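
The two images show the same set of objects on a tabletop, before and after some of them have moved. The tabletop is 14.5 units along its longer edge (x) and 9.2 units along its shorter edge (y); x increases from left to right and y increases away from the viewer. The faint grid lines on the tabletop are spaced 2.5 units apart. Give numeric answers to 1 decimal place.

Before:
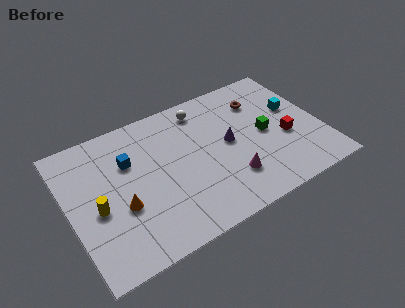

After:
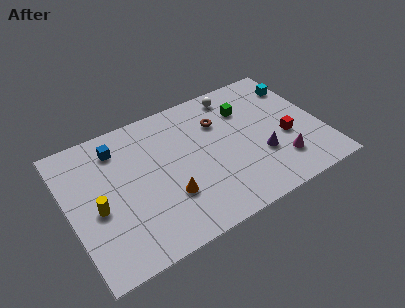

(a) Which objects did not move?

the yellow cylinder and the red cube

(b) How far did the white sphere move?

2.0

From (8.1, 7.8) to (10.1, 8.0), the white sphere covered √(2.0² + 0.2²) ≈ 2.0 units.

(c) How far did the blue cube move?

1.3

The blue cube moved from about (3.6, 6.2) to (3.1, 7.4), a distance of √(0.5² + 1.2²) ≈ 1.3.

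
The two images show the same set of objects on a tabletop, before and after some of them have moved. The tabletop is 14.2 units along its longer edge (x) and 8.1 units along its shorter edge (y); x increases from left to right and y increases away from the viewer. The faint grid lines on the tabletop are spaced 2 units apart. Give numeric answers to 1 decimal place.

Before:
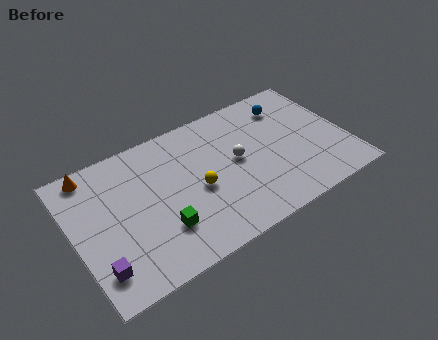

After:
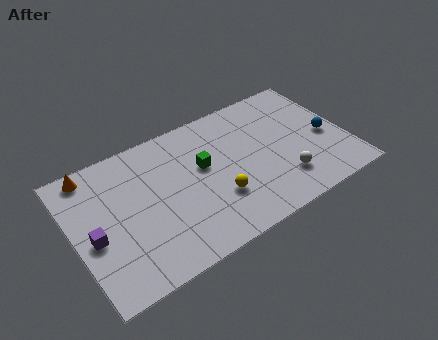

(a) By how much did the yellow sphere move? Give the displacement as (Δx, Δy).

(0.9, -1.0)

From the two frames, the yellow sphere sits at roughly (6.3, 3.6) before and (7.2, 2.6) after.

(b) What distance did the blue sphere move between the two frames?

3.2

The blue sphere was near (11.6, 6.4) before and (13.2, 3.6) after, so it travelled √(1.6² + 2.8²) ≈ 3.2 units.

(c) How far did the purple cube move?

1.8

The purple cube was near (0.9, 1.7) before and (0.9, 3.5) after, so it travelled √(0.0² + 1.8²) ≈ 1.8 units.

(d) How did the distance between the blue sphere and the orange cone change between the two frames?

+2.1

Before: roughly 10.3 units apart; after: 12.4. That's 2.1 units further apart.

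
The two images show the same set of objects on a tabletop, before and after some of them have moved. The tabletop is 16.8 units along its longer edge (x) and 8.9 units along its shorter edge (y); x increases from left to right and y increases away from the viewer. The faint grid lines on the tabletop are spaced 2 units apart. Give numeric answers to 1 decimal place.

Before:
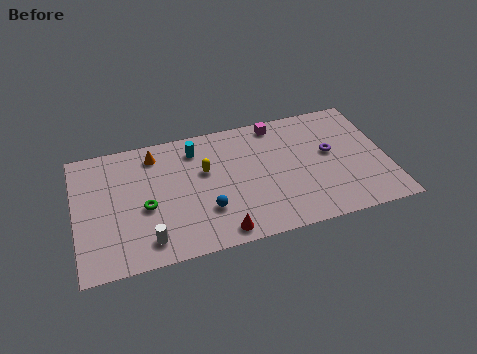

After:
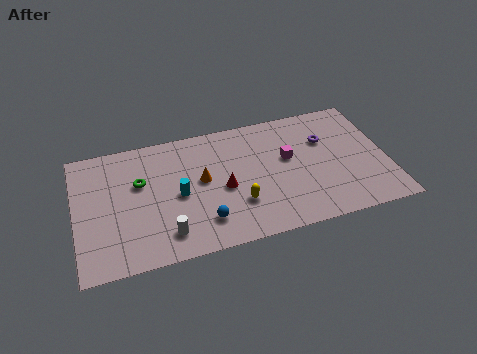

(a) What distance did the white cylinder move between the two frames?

1.0

From (3.7, 1.5) to (4.7, 1.7), the white cylinder covered √(1.0² + 0.2²) ≈ 1.0 units.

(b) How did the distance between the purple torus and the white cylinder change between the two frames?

-0.8

They were about 10.7 units apart before and 9.9 after — 0.8 units closer together.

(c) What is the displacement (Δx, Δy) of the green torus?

(-0.2, 1.8)

The green torus started near (3.7, 3.8) and ended near (3.5, 5.6).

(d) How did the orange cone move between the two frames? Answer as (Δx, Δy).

(2.4, -2.5)

The orange cone started near (4.4, 7.4) and ended near (6.8, 4.9).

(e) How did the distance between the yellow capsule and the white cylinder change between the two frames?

-1.2

The distance was about 5.2 in the first image and 4.0 in the second, so they moved 1.2 units closer together.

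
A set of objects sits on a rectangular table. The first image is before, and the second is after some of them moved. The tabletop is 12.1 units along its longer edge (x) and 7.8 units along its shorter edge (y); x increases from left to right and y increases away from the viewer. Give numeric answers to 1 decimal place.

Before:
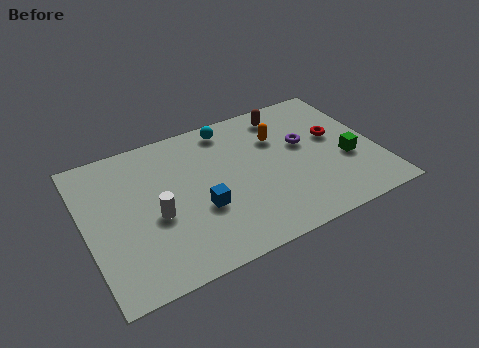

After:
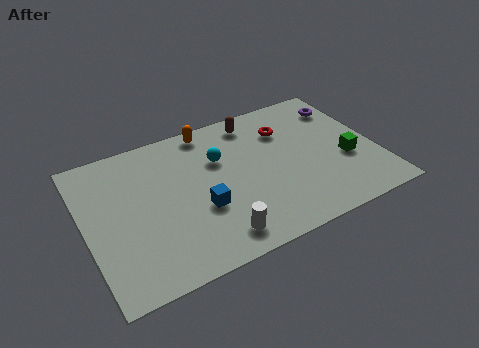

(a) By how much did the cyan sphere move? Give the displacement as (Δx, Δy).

(-0.6, -1.6)

The cyan sphere started near (6.3, 6.8) and ended near (5.7, 5.2).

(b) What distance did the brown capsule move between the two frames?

1.3

The brown capsule moved from about (8.7, 6.6) to (7.4, 6.7), a distance of √(1.3² + 0.1²) ≈ 1.3.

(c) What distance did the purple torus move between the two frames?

2.5

The purple torus moved from about (9.2, 4.6) to (11.2, 6.1), a distance of √(2.0² + 1.5²) ≈ 2.5.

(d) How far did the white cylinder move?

3.0

From (2.8, 3.3) to (5.0, 1.2), the white cylinder covered √(2.2² + 2.1²) ≈ 3.0 units.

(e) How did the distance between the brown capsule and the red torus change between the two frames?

-1.2

The distance was about 2.8 in the first image and 1.6 in the second, so they moved 1.2 units closer together.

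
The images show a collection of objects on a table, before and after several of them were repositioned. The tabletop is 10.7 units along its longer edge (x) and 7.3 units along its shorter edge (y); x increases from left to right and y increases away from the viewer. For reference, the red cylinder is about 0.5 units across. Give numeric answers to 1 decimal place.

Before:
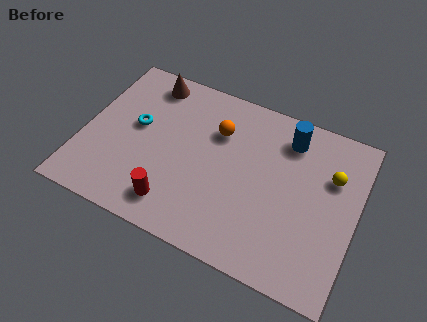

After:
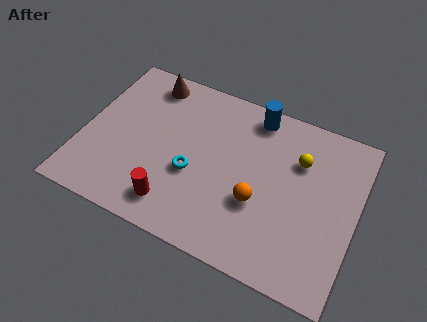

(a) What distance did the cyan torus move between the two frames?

2.7

The cyan torus was near (2.0, 4.1) before and (4.4, 2.9) after, so it travelled √(2.4² + 1.2²) ≈ 2.7 units.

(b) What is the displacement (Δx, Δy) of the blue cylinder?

(-1.4, 0.5)

From the two frames, the blue cylinder sits at roughly (7.8, 5.9) before and (6.4, 6.4) after.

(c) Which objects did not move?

the red cylinder and the brown cone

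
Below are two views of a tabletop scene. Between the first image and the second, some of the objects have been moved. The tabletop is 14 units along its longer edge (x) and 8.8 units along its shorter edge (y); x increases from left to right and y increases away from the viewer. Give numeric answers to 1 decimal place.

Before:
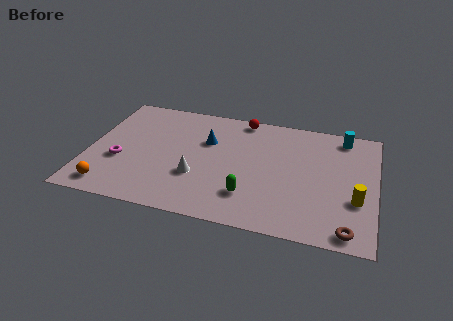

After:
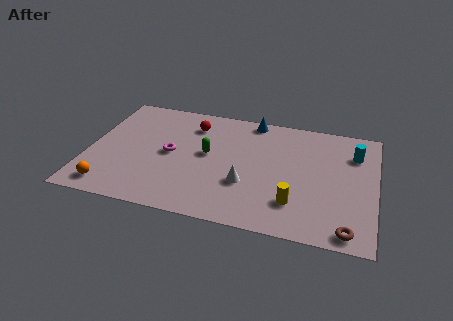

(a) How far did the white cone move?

2.4

From (5.4, 3.0) to (7.8, 3.0), the white cone covered √(2.4² + 0.0²) ≈ 2.4 units.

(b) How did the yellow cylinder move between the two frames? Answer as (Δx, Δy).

(-2.9, -0.9)

From the two frames, the yellow cylinder sits at roughly (13.1, 3.1) before and (10.2, 2.2) after.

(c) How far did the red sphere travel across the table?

2.6

From (7.3, 8.0) to (4.9, 6.9), the red sphere covered √(2.4² + 1.1²) ≈ 2.6 units.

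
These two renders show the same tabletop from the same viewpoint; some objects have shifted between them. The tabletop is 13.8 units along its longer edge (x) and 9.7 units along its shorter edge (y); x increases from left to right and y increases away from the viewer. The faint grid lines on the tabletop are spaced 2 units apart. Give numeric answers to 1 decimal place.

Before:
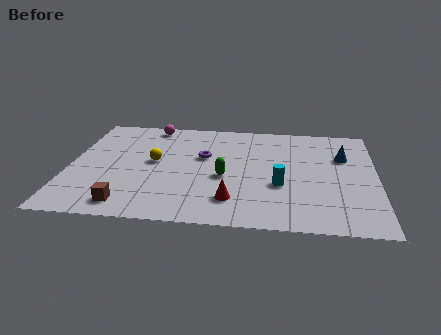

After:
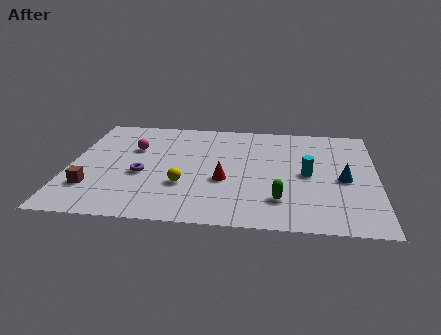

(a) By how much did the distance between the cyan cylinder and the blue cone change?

-2.4

The distance was about 4.0 in the first image and 1.6 in the second, so they moved 2.4 units closer together.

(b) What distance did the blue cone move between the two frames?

2.1

The blue cone was near (12.3, 6.5) before and (12.3, 4.4) after, so it travelled √(0.0² + 2.1²) ≈ 2.1 units.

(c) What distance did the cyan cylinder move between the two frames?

1.6

The cyan cylinder moved from about (9.5, 3.6) to (10.7, 4.7), a distance of √(1.2² + 1.1²) ≈ 1.6.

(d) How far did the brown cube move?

2.1

From (2.8, 1.3) to (1.1, 2.6), the brown cube covered √(1.7² + 1.3²) ≈ 2.1 units.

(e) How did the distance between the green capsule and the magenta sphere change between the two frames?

+2.1

The distance was about 5.8 in the first image and 7.9 in the second, so they moved 2.1 units further apart.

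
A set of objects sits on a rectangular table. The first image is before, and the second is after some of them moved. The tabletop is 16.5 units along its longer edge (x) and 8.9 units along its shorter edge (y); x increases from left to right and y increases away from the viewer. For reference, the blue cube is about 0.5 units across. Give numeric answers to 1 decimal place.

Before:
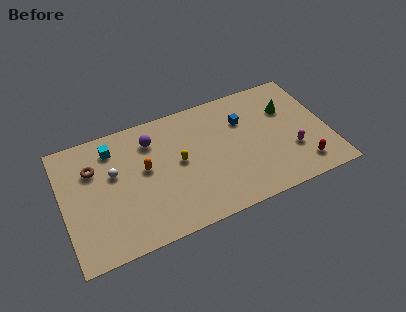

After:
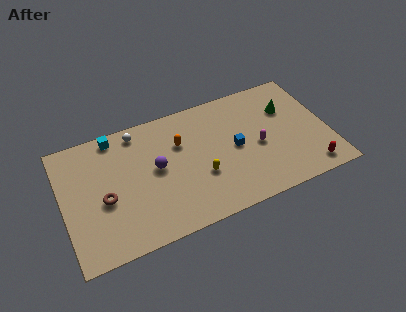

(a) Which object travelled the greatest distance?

the white sphere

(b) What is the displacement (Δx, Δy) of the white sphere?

(1.7, 2.4)

From the two frames, the white sphere sits at roughly (3.2, 5.4) before and (4.9, 7.8) after.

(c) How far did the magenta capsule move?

2.3

From (14.1, 2.9) to (12.1, 4.0), the magenta capsule covered √(2.0² + 1.1²) ≈ 2.3 units.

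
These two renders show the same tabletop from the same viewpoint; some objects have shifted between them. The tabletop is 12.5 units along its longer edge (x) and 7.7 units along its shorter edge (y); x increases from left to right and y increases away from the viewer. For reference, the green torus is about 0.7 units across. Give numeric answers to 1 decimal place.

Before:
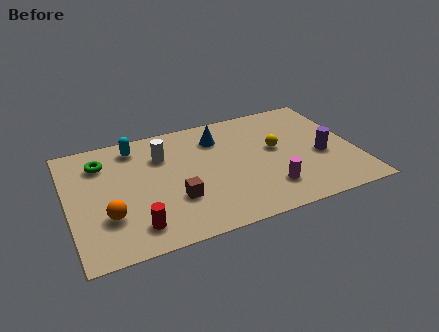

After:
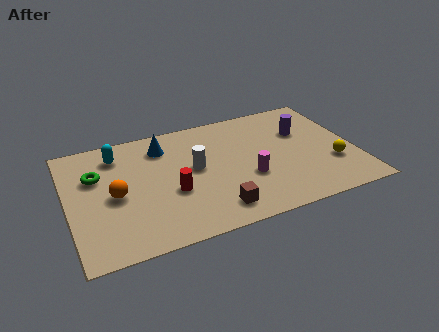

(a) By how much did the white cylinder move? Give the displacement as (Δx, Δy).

(1.3, -1.3)

From the two frames, the white cylinder sits at roughly (4.2, 5.5) before and (5.5, 4.2) after.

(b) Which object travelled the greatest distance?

the yellow sphere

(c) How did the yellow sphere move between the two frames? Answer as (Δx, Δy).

(2.3, -1.8)

The yellow sphere was at about (9.1, 4.3) and moved to about (11.4, 2.5).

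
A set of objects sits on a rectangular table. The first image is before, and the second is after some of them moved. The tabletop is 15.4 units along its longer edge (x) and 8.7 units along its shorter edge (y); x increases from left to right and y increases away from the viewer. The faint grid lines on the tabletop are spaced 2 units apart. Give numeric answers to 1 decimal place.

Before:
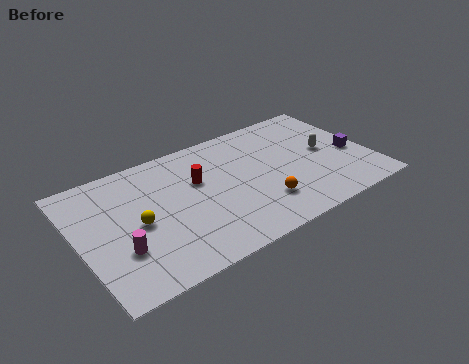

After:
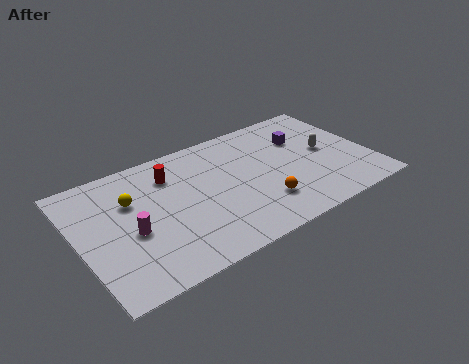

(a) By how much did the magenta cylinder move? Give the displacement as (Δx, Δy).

(0.7, 0.9)

The magenta cylinder started near (1.9, 2.8) and ended near (2.6, 3.7).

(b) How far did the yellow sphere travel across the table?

1.7

The yellow sphere was near (3.0, 4.1) before and (2.9, 5.8) after, so it travelled √(0.1² + 1.7²) ≈ 1.7 units.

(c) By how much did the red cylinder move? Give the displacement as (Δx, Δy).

(-1.3, 1.1)

The red cylinder was at about (6.4, 5.5) and moved to about (5.1, 6.6).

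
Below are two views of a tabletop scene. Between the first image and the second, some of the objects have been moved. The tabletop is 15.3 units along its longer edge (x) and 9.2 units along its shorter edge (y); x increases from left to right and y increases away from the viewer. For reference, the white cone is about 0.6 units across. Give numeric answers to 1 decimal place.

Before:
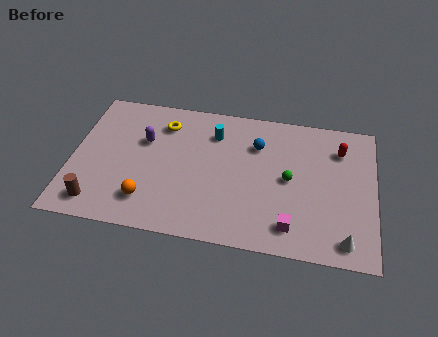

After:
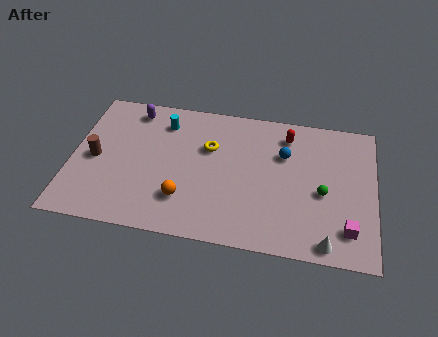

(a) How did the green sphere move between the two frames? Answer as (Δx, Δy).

(1.7, -0.6)

The green sphere was at about (11.0, 4.6) and moved to about (12.7, 4.0).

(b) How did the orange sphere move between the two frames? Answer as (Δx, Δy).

(1.8, 0.4)

From the two frames, the orange sphere sits at roughly (4.0, 2.0) before and (5.8, 2.4) after.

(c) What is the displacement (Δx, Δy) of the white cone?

(-0.9, -0.3)

The white cone started near (13.9, 1.2) and ended near (13.0, 0.9).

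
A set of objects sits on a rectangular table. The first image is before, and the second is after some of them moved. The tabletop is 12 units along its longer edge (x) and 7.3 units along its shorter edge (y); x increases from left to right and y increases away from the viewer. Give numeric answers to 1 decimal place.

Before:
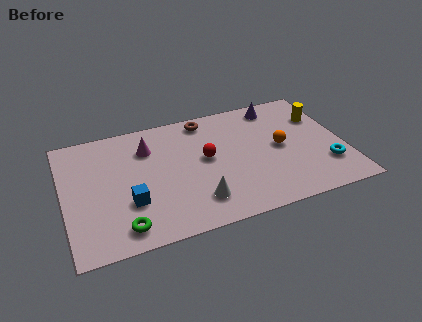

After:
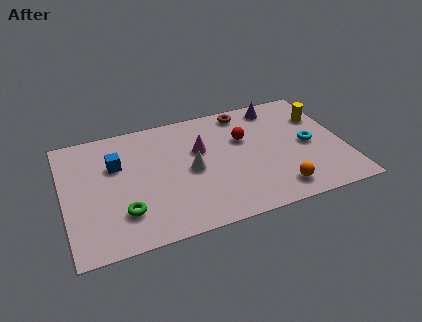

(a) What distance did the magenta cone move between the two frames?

2.3

The magenta cone was near (3.7, 5.4) before and (5.9, 4.6) after, so it travelled √(2.2² + 0.8²) ≈ 2.3 units.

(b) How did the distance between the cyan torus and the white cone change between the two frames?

-0.5

Before: roughly 5.6 units apart; after: 5.1. That's 0.5 units closer together.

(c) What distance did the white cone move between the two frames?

1.9

From (5.5, 1.6) to (5.4, 3.5), the white cone covered √(0.1² + 1.9²) ≈ 1.9 units.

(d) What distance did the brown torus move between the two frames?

1.7

The brown torus was near (6.3, 6.4) before and (8.0, 6.4) after, so it travelled √(1.7² + 0.0²) ≈ 1.7 units.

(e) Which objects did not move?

the purple cone and the yellow cylinder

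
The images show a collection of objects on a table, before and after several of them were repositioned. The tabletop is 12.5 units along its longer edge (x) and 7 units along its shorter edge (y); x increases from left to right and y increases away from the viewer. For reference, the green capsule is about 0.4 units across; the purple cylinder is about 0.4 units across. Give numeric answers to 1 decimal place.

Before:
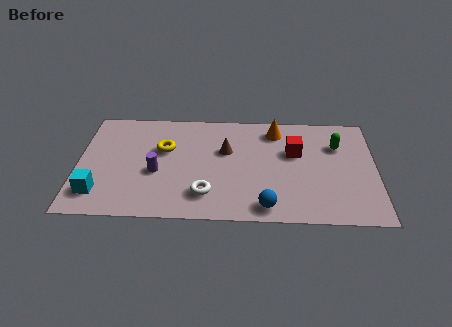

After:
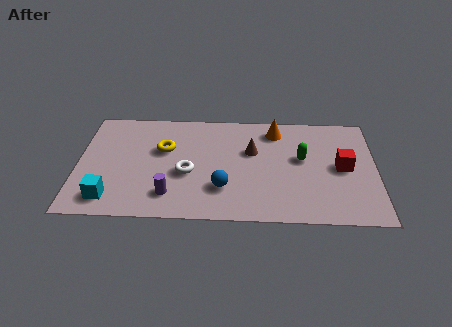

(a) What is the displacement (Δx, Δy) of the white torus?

(-0.8, 1.3)

From the two frames, the white torus sits at roughly (5.4, 1.6) before and (4.6, 2.9) after.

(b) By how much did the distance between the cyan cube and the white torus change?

-0.9

The distance was about 4.5 in the first image and 3.6 in the second, so they moved 0.9 units closer together.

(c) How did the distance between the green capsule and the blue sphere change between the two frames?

-1.1

Before: roughly 5.0 units apart; after: 3.9. That's 1.1 units closer together.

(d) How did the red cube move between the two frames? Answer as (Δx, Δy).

(2.0, -0.9)

The red cube started near (9.1, 4.4) and ended near (11.1, 3.5).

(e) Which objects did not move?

the orange cone and the yellow torus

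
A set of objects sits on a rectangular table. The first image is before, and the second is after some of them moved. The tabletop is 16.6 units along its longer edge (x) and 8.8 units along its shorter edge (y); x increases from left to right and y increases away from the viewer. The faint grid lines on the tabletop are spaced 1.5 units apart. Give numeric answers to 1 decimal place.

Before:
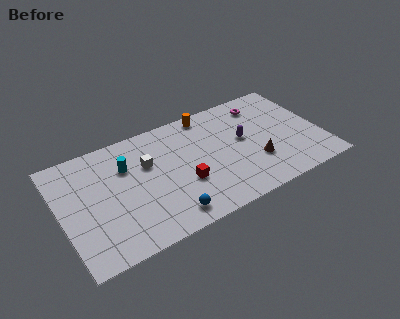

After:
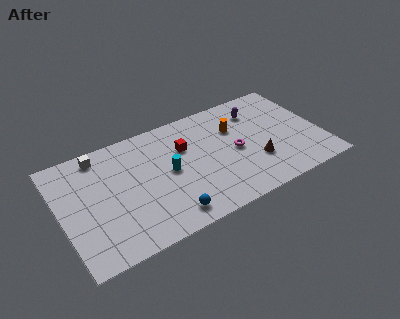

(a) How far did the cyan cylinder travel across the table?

3.0

The cyan cylinder moved from about (4.3, 6.1) to (6.8, 4.5), a distance of √(2.5² + 1.6²) ≈ 3.0.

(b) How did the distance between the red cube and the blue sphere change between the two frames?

+2.6

They were about 2.3 units apart before and 4.9 after — 2.6 units further apart.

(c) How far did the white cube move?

3.4

From (5.6, 5.7) to (2.8, 7.7), the white cube covered √(2.8² + 2.0²) ≈ 3.4 units.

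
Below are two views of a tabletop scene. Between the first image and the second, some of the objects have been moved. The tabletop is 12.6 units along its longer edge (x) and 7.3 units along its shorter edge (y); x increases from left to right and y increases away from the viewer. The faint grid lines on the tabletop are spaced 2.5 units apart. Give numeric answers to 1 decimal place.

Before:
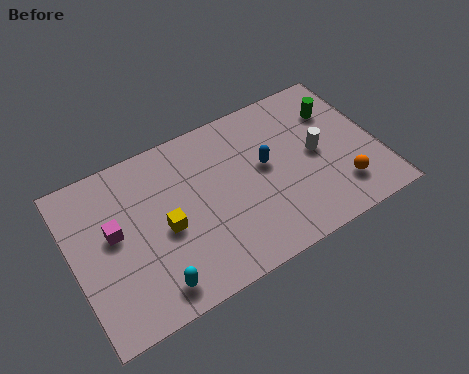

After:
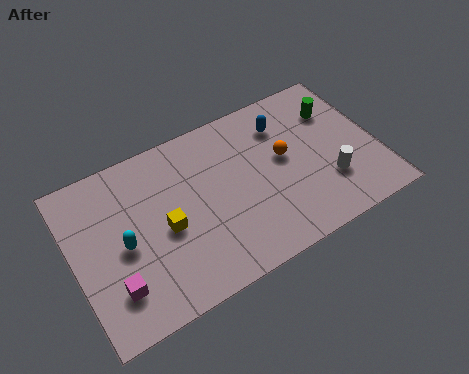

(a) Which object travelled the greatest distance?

the orange sphere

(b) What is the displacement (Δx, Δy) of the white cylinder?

(0.3, -1.5)

The white cylinder started near (10.1, 3.7) and ended near (10.4, 2.2).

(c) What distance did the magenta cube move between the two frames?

2.3

The magenta cube moved from about (1.7, 4.1) to (1.4, 1.8), a distance of √(0.3² + 2.3²) ≈ 2.3.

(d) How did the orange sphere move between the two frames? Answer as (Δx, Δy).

(-2.0, 2.4)

The orange sphere was at about (10.8, 1.7) and moved to about (8.8, 4.1).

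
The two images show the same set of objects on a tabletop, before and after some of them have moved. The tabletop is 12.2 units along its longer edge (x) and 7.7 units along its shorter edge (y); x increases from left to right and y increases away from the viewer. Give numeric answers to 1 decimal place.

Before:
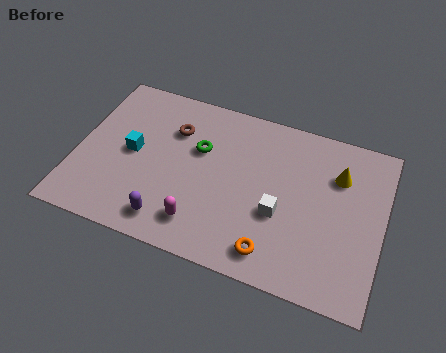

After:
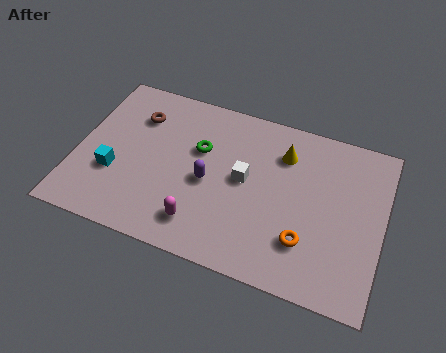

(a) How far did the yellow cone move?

2.2

From (10.3, 5.5) to (8.1, 5.8), the yellow cone covered √(2.2² + 0.3²) ≈ 2.2 units.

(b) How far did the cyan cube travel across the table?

1.3

The cyan cube moved from about (2.2, 3.9) to (1.6, 2.7), a distance of √(0.6² + 1.2²) ≈ 1.3.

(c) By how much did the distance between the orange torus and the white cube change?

+1.5

The distance was about 1.8 in the first image and 3.3 in the second, so they moved 1.5 units further apart.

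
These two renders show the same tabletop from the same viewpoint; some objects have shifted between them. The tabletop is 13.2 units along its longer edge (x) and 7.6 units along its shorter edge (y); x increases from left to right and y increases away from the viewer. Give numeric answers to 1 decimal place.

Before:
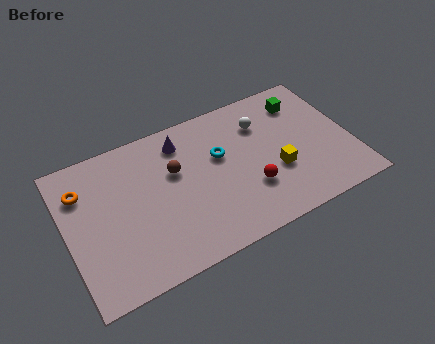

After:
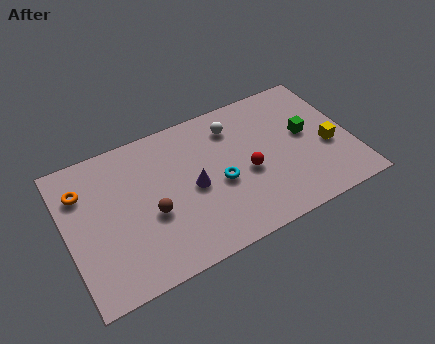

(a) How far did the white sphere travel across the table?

1.4

From (9.3, 5.6) to (8.0, 6.0), the white sphere covered √(1.3² + 0.4²) ≈ 1.4 units.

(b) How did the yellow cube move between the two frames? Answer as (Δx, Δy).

(2.5, 0.3)

From the two frames, the yellow cube sits at roughly (9.6, 2.8) before and (12.1, 3.1) after.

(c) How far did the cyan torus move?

1.4

From (7.2, 4.7) to (7.0, 3.3), the cyan torus covered √(0.2² + 1.4²) ≈ 1.4 units.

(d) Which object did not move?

the orange torus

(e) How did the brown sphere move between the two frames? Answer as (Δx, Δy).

(-1.3, -1.7)

The brown sphere was at about (5.1, 4.8) and moved to about (3.8, 3.1).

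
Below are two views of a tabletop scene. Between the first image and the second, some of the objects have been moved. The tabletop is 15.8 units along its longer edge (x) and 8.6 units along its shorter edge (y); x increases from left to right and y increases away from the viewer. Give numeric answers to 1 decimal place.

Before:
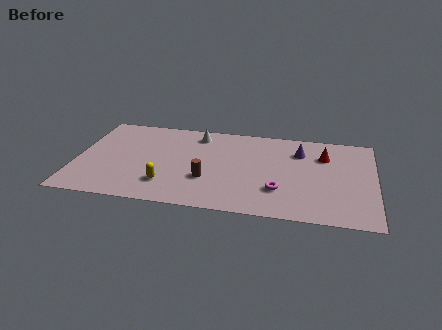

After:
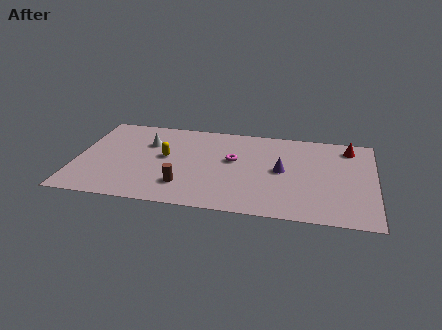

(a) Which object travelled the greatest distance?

the magenta torus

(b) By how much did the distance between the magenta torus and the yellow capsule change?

-2.3

Before: roughly 5.9 units apart; after: 3.6. That's 2.3 units closer together.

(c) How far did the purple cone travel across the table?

2.2

From (11.8, 6.4) to (10.9, 4.4), the purple cone covered √(0.9² + 2.0²) ≈ 2.2 units.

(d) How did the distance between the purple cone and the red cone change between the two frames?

+3.2

The distance was about 1.3 in the first image and 4.5 in the second, so they moved 3.2 units further apart.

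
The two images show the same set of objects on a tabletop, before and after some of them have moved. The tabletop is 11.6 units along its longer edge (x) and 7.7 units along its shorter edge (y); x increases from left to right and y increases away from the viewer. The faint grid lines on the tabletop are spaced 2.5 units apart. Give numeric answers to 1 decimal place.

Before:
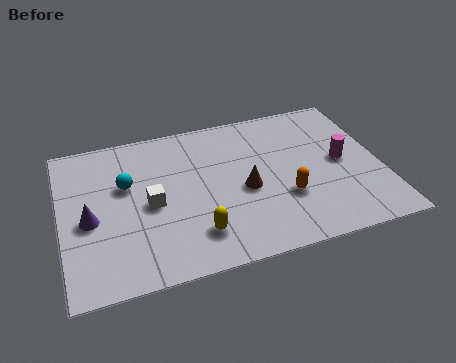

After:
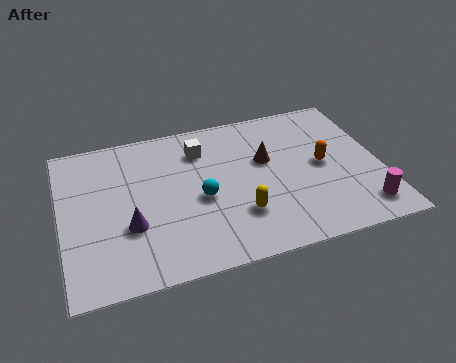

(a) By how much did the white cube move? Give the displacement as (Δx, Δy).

(2.0, 2.3)

The white cube started near (3.2, 3.6) and ended near (5.2, 5.9).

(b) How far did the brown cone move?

1.6

The brown cone was near (6.6, 3.4) before and (7.5, 4.7) after, so it travelled √(0.9² + 1.3²) ≈ 1.6 units.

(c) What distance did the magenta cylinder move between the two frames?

2.6

The magenta cylinder was near (10.2, 3.9) before and (10.7, 1.3) after, so it travelled √(0.5² + 2.6²) ≈ 2.6 units.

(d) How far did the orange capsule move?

2.0

The orange capsule moved from about (8.0, 2.6) to (9.5, 3.9), a distance of √(1.5² + 1.3²) ≈ 2.0.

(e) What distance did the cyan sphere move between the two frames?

3.0

The cyan sphere moved from about (2.4, 4.8) to (5.0, 3.4), a distance of √(2.6² + 1.4²) ≈ 3.0.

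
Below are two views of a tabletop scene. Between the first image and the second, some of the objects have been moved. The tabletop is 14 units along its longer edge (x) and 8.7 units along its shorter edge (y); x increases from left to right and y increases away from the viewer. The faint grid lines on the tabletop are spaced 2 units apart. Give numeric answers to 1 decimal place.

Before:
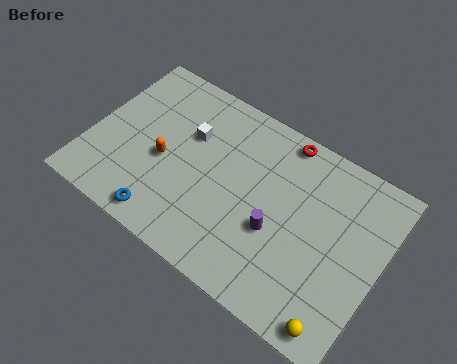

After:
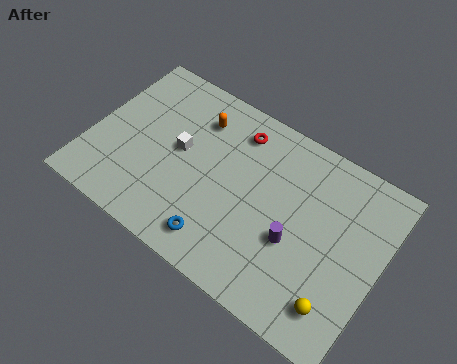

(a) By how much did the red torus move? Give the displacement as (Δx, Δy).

(-2.1, -0.8)

From the two frames, the red torus sits at roughly (8.7, 7.9) before and (6.6, 7.1) after.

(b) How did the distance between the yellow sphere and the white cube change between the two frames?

-0.7

The distance was about 9.5 in the first image and 8.8 in the second, so they moved 0.7 units closer together.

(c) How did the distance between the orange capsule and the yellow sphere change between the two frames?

-0.3

The distance was about 9.6 in the first image and 9.3 in the second, so they moved 0.3 units closer together.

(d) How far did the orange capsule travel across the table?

3.1

From (3.6, 3.8) to (4.7, 6.7), the orange capsule covered √(1.1² + 2.9²) ≈ 3.1 units.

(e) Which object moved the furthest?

the orange capsule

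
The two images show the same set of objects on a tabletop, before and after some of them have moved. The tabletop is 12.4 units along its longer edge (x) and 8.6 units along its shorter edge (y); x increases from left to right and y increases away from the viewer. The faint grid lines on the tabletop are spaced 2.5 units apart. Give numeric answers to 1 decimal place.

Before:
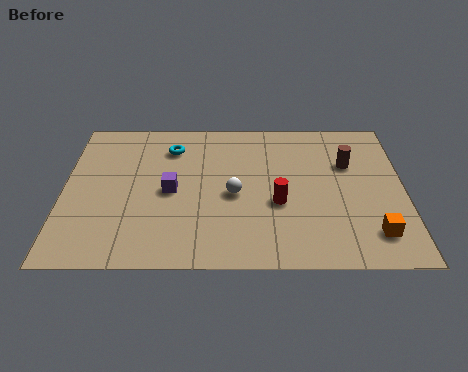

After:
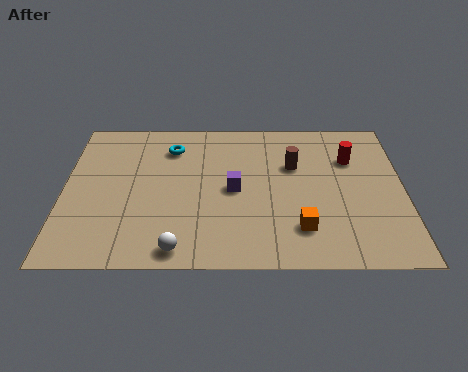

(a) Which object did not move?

the cyan torus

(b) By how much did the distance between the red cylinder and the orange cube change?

+0.6

They were about 3.8 units apart before and 4.4 after — 0.6 units further apart.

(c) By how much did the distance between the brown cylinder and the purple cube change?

-4.1

They were about 6.7 units apart before and 2.6 after — 4.1 units closer together.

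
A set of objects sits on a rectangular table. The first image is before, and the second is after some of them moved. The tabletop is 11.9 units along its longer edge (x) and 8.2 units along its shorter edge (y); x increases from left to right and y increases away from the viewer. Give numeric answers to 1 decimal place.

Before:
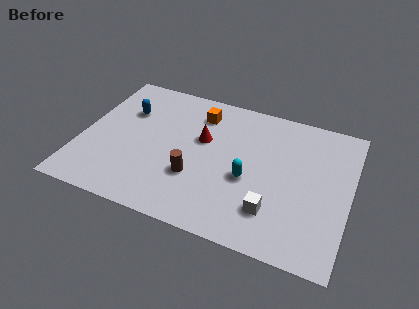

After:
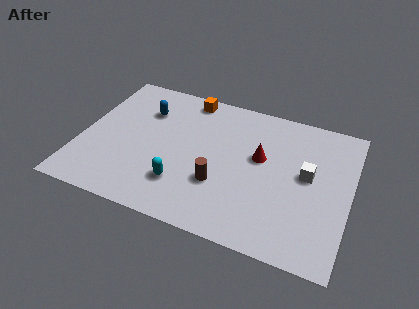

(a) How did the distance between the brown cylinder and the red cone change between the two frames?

+0.3

They were about 2.3 units apart before and 2.6 after — 0.3 units further apart.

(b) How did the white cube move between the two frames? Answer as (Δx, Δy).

(1.3, 2.5)

The white cube was at about (8.7, 2.0) and moved to about (10.0, 4.5).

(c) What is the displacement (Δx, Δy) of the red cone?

(2.6, -0.2)

The red cone started near (5.3, 5.0) and ended near (7.9, 4.8).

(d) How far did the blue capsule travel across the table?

0.9

The blue capsule moved from about (1.8, 5.6) to (2.6, 5.9), a distance of √(0.8² + 0.3²) ≈ 0.9.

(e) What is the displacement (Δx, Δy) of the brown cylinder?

(1.1, 0.0)

From the two frames, the brown cylinder sits at roughly (5.2, 2.7) before and (6.3, 2.7) after.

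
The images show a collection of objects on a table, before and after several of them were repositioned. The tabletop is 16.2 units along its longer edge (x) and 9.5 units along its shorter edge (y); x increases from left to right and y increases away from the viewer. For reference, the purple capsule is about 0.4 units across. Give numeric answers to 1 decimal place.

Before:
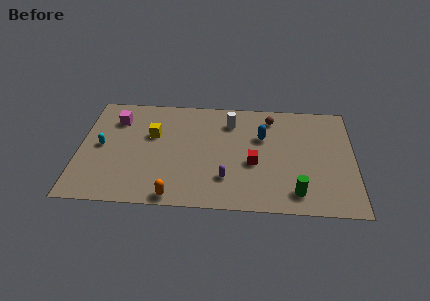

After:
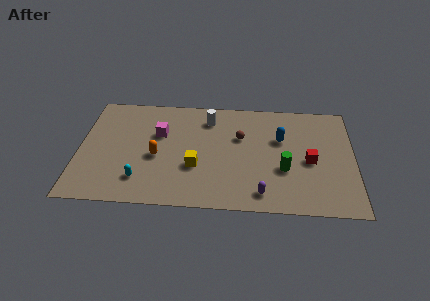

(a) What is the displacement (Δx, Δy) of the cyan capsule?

(2.4, -2.7)

The cyan capsule started near (1.3, 4.8) and ended near (3.7, 2.1).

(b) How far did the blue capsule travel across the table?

1.1

The blue capsule was near (10.8, 6.2) before and (11.9, 6.1) after, so it travelled √(1.1² + 0.1²) ≈ 1.1 units.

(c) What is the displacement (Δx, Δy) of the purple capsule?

(2.1, -1.1)

The purple capsule started near (8.7, 2.5) and ended near (10.8, 1.4).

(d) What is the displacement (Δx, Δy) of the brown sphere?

(-1.8, -1.8)

The brown sphere was at about (11.3, 7.9) and moved to about (9.5, 6.1).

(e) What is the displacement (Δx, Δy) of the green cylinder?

(-0.7, 1.9)

From the two frames, the green cylinder sits at roughly (12.8, 1.6) before and (12.1, 3.5) after.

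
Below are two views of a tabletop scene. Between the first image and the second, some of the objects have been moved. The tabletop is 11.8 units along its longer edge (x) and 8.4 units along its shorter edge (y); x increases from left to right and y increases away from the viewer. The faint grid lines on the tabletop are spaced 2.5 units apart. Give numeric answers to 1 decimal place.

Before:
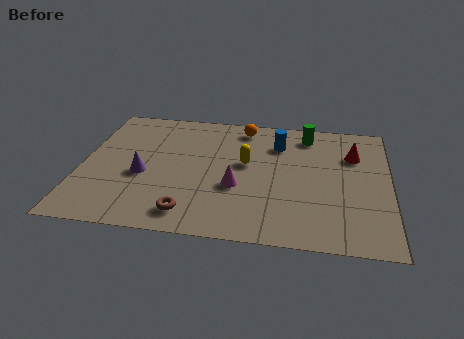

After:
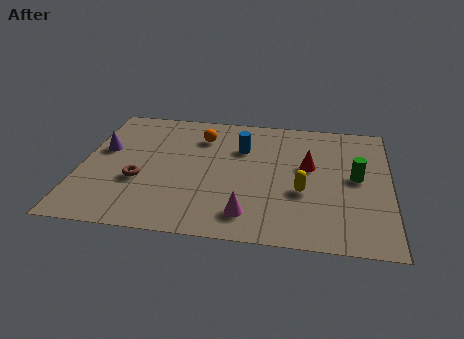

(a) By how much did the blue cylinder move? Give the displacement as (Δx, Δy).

(-1.4, -0.5)

The blue cylinder started near (7.5, 6.3) and ended near (6.1, 5.8).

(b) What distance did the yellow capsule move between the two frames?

2.7

From (6.3, 4.8) to (8.5, 3.2), the yellow capsule covered √(2.2² + 1.6²) ≈ 2.7 units.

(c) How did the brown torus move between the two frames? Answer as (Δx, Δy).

(-2.0, 1.8)

The brown torus was at about (4.3, 1.3) and moved to about (2.3, 3.1).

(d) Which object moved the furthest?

the green cylinder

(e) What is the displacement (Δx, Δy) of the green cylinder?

(1.9, -2.7)

The green cylinder was at about (8.6, 7.1) and moved to about (10.5, 4.4).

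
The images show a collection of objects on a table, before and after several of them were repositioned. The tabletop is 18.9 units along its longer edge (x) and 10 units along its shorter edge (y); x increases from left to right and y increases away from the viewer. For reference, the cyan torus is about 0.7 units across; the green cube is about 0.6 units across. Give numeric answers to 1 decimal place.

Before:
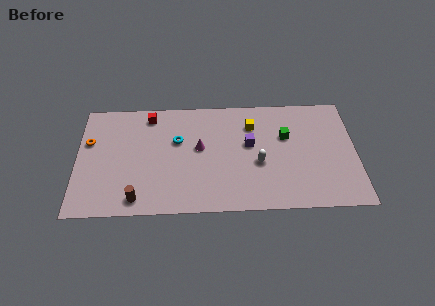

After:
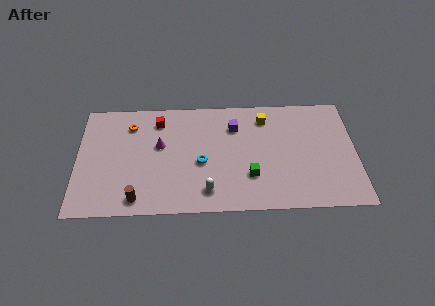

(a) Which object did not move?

the brown cylinder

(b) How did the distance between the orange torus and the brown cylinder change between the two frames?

+0.4

They were about 6.1 units apart before and 6.5 after — 0.4 units further apart.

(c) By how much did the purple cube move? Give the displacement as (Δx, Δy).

(-1.0, 1.6)

The purple cube was at about (11.7, 5.8) and moved to about (10.7, 7.4).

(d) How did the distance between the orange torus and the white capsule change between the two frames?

-3.8

Before: roughly 11.7 units apart; after: 7.9. That's 3.8 units closer together.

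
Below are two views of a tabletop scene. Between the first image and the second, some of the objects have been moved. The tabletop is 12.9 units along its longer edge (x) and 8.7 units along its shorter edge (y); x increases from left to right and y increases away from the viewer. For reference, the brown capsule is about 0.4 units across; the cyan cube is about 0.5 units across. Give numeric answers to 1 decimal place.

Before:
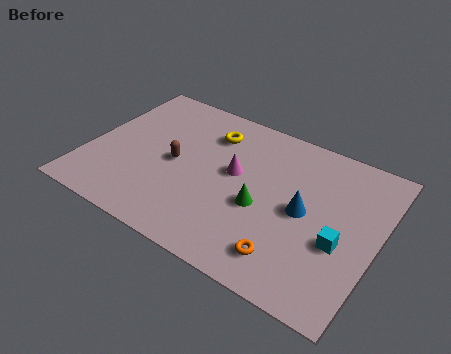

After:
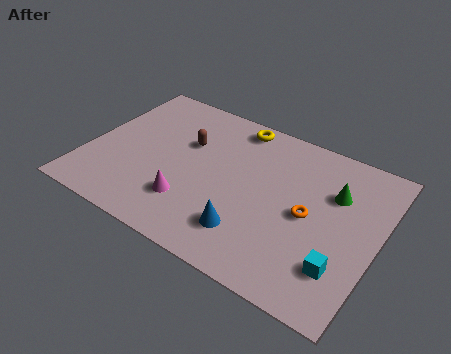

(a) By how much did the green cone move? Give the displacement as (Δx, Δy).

(2.9, 2.3)

The green cone started near (7.9, 3.6) and ended near (10.8, 5.9).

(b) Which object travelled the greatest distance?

the green cone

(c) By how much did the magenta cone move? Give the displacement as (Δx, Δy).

(-1.6, -2.6)

The magenta cone was at about (6.5, 4.9) and moved to about (4.9, 2.3).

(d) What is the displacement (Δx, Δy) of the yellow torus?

(1.0, 1.0)

The yellow torus started near (5.1, 6.7) and ended near (6.1, 7.7).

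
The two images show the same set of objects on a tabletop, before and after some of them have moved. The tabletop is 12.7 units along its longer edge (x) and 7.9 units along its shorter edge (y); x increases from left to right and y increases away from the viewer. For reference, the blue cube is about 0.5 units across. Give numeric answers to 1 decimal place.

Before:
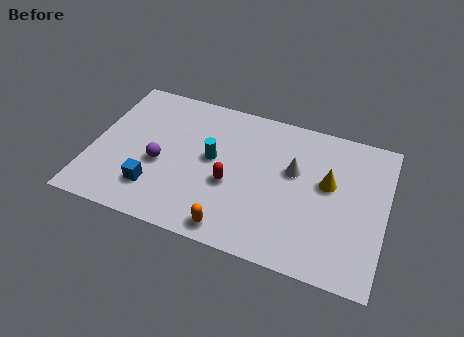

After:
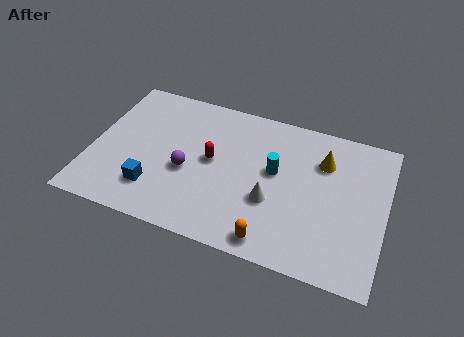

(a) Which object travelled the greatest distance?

the cyan cylinder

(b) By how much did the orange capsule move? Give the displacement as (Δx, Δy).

(1.7, 0.0)

The orange capsule was at about (6.4, 0.9) and moved to about (8.1, 0.9).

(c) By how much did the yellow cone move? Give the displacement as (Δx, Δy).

(-0.3, 1.1)

The yellow cone started near (10.2, 4.6) and ended near (9.9, 5.7).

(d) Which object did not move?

the blue cube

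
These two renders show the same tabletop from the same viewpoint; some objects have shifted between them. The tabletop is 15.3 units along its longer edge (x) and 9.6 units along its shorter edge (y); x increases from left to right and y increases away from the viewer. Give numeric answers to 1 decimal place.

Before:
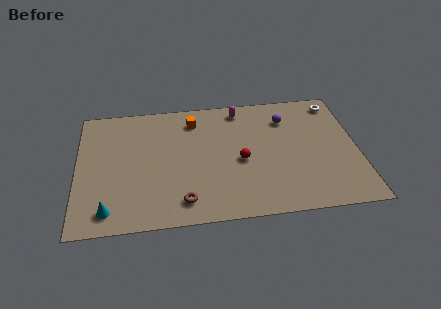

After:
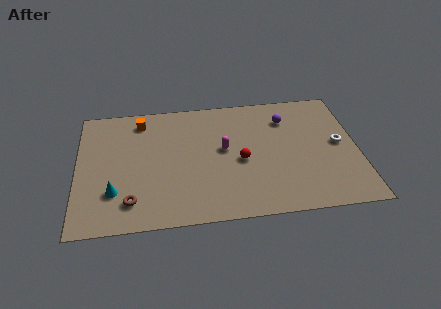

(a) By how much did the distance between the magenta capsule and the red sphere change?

-2.8

Before: roughly 4.1 units apart; after: 1.3. That's 2.8 units closer together.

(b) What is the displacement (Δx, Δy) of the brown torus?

(-2.8, 0.3)

From the two frames, the brown torus sits at roughly (5.7, 1.6) before and (2.9, 1.9) after.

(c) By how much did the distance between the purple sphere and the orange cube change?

+2.9

Before: roughly 5.1 units apart; after: 8.0. That's 2.9 units further apart.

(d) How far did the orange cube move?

2.9

The orange cube moved from about (6.4, 7.8) to (3.5, 8.1), a distance of √(2.9² + 0.3²) ≈ 2.9.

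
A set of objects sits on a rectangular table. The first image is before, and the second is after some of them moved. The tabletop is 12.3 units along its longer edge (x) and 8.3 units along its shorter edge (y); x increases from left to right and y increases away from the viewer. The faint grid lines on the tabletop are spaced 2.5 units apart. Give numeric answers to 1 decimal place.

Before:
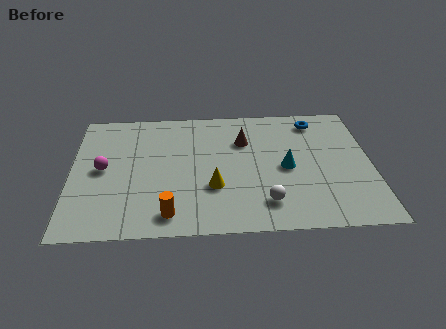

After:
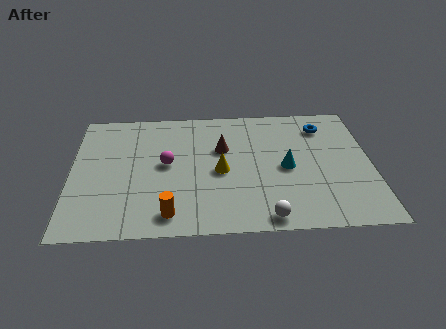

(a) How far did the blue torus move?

0.5

From (10.1, 7.0) to (10.4, 6.6), the blue torus covered √(0.3² + 0.4²) ≈ 0.5 units.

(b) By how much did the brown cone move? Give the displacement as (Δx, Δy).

(-0.9, -0.5)

The brown cone was at about (7.1, 5.8) and moved to about (6.2, 5.3).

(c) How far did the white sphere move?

0.9

The white sphere moved from about (7.9, 1.7) to (7.9, 0.8), a distance of √(0.0² + 0.9²) ≈ 0.9.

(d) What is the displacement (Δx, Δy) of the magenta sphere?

(2.6, 0.2)

From the two frames, the magenta sphere sits at roughly (1.3, 4.2) before and (3.9, 4.4) after.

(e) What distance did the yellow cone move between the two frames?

1.0

The yellow cone was near (5.8, 2.8) before and (6.1, 3.8) after, so it travelled √(0.3² + 1.0²) ≈ 1.0 units.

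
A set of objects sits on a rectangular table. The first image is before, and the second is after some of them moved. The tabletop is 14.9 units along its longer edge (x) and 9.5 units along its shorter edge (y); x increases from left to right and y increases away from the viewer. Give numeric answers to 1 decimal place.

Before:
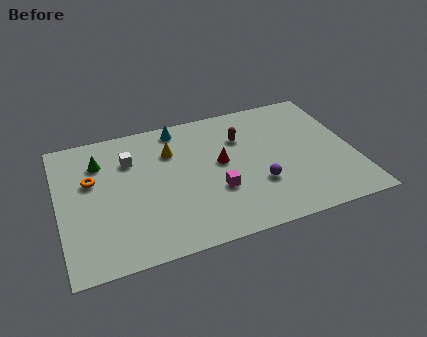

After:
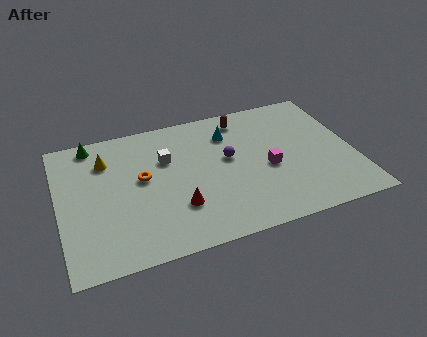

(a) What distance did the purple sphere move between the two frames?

2.6

The purple sphere moved from about (9.9, 3.1) to (8.6, 5.4), a distance of √(1.3² + 2.3²) ≈ 2.6.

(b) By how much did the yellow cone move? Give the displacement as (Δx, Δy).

(-3.3, 0.3)

From the two frames, the yellow cone sits at roughly (5.8, 6.8) before and (2.5, 7.1) after.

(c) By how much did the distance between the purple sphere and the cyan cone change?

-4.6

Before: roughly 6.4 units apart; after: 1.8. That's 4.6 units closer together.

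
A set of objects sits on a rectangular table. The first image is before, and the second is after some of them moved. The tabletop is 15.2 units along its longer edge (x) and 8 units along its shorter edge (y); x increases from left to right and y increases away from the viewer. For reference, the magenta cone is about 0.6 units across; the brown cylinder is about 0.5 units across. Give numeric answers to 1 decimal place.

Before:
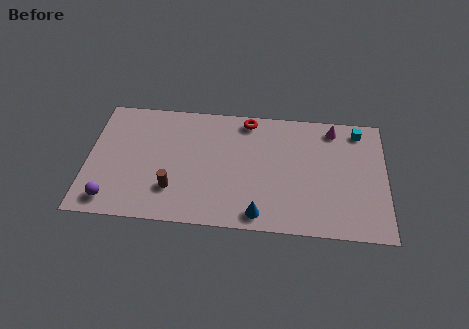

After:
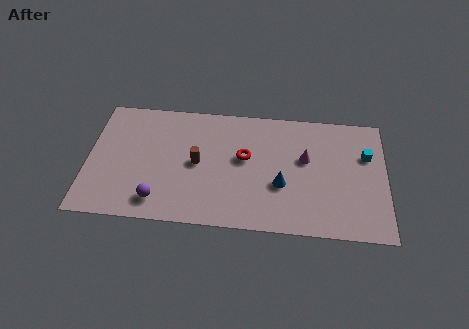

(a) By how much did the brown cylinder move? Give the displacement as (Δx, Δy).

(1.2, 1.8)

From the two frames, the brown cylinder sits at roughly (4.4, 2.2) before and (5.6, 4.0) after.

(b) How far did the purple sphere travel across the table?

2.4

The purple sphere moved from about (1.3, 1.2) to (3.7, 1.4), a distance of √(2.4² + 0.2²) ≈ 2.4.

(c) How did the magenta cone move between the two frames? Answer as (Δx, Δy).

(-1.4, -2.1)

The magenta cone was at about (12.5, 6.9) and moved to about (11.1, 4.8).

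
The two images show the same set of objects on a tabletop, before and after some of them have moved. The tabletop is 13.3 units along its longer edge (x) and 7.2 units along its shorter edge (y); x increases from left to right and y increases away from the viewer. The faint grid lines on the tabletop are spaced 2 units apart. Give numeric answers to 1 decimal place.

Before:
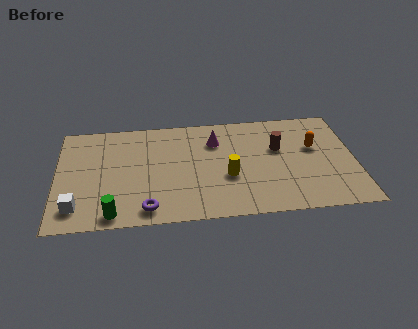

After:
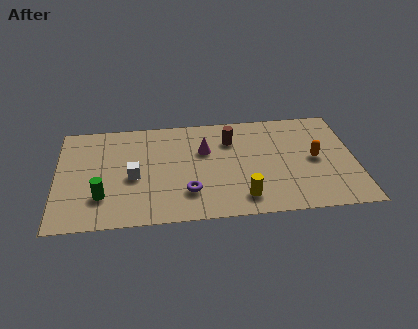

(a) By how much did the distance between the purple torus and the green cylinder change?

+2.3

They were about 1.5 units apart before and 3.8 after — 2.3 units further apart.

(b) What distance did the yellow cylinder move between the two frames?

1.6

The yellow cylinder moved from about (7.6, 2.8) to (8.2, 1.3), a distance of √(0.6² + 1.5²) ≈ 1.6.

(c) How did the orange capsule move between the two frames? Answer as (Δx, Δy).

(0.0, -0.8)

The orange capsule was at about (11.5, 4.4) and moved to about (11.5, 3.6).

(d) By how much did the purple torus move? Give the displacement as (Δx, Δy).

(1.8, 0.9)

From the two frames, the purple torus sits at roughly (4.0, 1.0) before and (5.8, 1.9) after.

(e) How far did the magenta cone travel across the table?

0.8

From (7.1, 5.3) to (6.6, 4.7), the magenta cone covered √(0.5² + 0.6²) ≈ 0.8 units.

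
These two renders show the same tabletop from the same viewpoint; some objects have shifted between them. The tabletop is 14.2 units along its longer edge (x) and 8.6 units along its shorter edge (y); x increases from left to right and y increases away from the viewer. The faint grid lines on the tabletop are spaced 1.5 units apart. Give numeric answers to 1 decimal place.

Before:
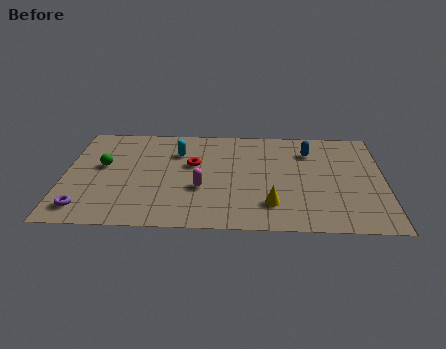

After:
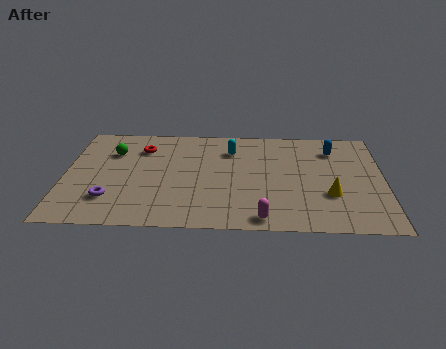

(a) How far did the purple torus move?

1.4

From (1.0, 1.4) to (2.1, 2.2), the purple torus covered √(1.1² + 0.8²) ≈ 1.4 units.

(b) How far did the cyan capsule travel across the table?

2.4

The cyan capsule was near (5.0, 6.2) before and (7.4, 6.5) after, so it travelled √(2.4² + 0.3²) ≈ 2.4 units.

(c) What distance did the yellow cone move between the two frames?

2.8

The yellow cone was near (9.2, 2.0) before and (11.8, 2.9) after, so it travelled √(2.6² + 0.9²) ≈ 2.8 units.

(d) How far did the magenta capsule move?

3.5

From (6.1, 3.2) to (8.8, 0.9), the magenta capsule covered √(2.7² + 2.3²) ≈ 3.5 units.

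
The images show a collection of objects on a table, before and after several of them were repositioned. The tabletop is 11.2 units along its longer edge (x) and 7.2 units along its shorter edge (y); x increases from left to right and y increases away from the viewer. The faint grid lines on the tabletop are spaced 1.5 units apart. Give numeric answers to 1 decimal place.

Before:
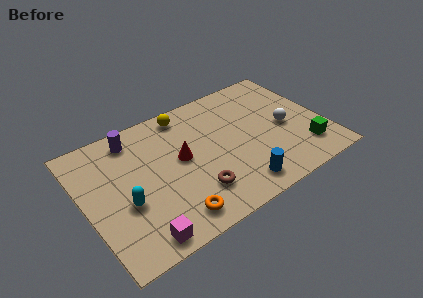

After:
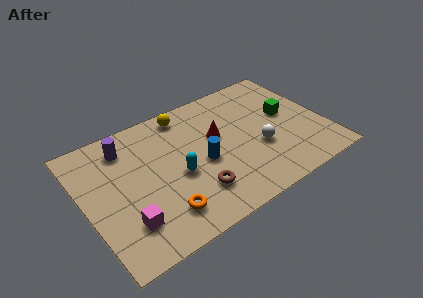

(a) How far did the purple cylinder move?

0.5

The purple cylinder was near (2.6, 6.1) before and (2.2, 5.8) after, so it travelled √(0.4² + 0.3²) ≈ 0.5 units.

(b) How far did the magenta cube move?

1.1

The magenta cube moved from about (2.0, 0.8) to (1.6, 1.8), a distance of √(0.4² + 1.0²) ≈ 1.1.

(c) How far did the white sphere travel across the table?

1.5

The white sphere was near (9.4, 3.3) before and (8.0, 2.7) after, so it travelled √(1.4² + 0.6²) ≈ 1.5 units.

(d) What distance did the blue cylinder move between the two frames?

2.5

The blue cylinder was near (6.7, 1.1) before and (5.4, 3.2) after, so it travelled √(1.3² + 2.1²) ≈ 2.5 units.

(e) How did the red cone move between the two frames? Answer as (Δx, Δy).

(1.8, 0.4)

The red cone was at about (4.5, 3.9) and moved to about (6.3, 4.3).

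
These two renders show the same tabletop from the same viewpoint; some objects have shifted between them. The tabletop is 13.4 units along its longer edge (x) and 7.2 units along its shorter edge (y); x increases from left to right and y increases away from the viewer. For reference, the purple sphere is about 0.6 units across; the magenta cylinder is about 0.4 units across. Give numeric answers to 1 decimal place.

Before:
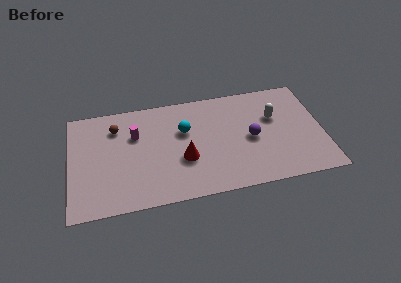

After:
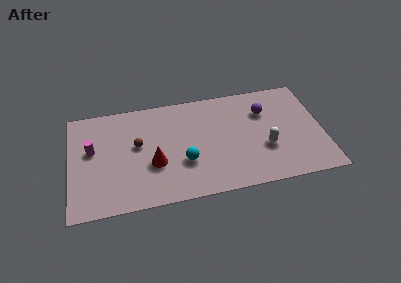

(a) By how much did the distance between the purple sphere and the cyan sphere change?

+1.4

The distance was about 3.7 in the first image and 5.1 in the second, so they moved 1.4 units further apart.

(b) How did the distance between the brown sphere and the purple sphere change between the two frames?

-0.5

The distance was about 7.4 in the first image and 6.9 in the second, so they moved 0.5 units closer together.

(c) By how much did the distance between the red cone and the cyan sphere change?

-0.3

They were about 1.9 units apart before and 1.6 after — 0.3 units closer together.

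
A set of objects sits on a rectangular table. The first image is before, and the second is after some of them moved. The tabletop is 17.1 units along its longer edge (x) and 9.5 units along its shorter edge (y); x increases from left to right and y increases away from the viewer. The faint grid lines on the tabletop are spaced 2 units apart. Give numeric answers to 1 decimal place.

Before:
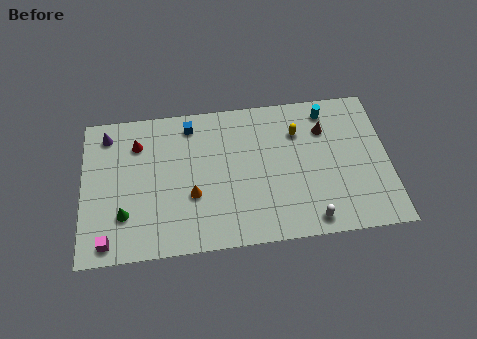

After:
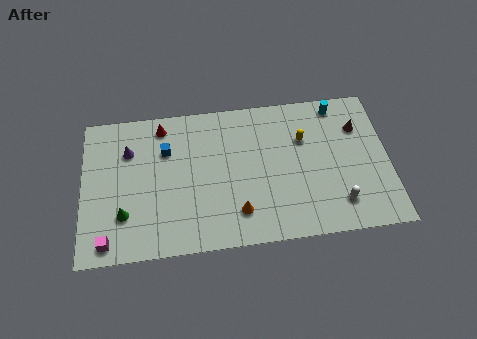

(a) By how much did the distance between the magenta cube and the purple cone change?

-1.1

The distance was about 6.9 in the first image and 5.8 in the second, so they moved 1.1 units closer together.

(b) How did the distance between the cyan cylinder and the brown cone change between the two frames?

+0.7

Before: roughly 1.2 units apart; after: 1.9. That's 0.7 units further apart.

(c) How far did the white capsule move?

1.8

From (12.6, 1.1) to (14.2, 2.0), the white capsule covered √(1.6² + 0.9²) ≈ 1.8 units.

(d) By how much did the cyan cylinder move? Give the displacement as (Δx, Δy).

(0.6, 0.3)

From the two frames, the cyan cylinder sits at roughly (13.8, 8.1) before and (14.4, 8.4) after.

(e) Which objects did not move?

the magenta cube and the green cone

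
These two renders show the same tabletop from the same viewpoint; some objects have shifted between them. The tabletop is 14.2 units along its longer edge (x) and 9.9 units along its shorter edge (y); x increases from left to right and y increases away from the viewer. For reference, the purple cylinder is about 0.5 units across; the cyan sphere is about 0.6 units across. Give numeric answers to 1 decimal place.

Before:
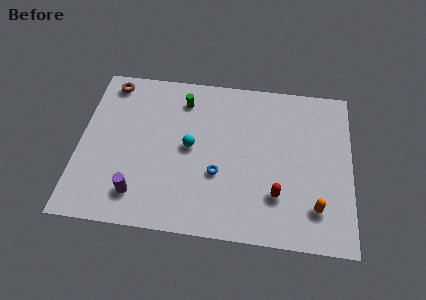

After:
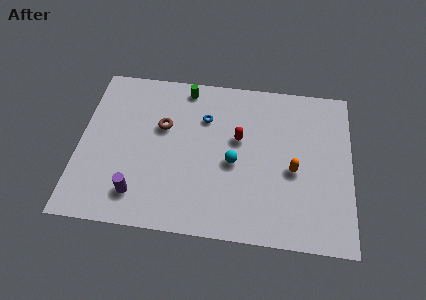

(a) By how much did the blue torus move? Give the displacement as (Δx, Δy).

(-0.8, 3.4)

The blue torus started near (7.3, 3.6) and ended near (6.5, 7.0).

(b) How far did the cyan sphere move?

2.4

From (5.8, 5.1) to (8.1, 4.4), the cyan sphere covered √(2.3² + 0.7²) ≈ 2.4 units.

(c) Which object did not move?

the purple cylinder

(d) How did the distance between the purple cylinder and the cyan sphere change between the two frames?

+1.4

The distance was about 4.1 in the first image and 5.5 in the second, so they moved 1.4 units further apart.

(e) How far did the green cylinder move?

0.8

The green cylinder moved from about (5.3, 8.0) to (5.4, 8.8), a distance of √(0.1² + 0.8²) ≈ 0.8.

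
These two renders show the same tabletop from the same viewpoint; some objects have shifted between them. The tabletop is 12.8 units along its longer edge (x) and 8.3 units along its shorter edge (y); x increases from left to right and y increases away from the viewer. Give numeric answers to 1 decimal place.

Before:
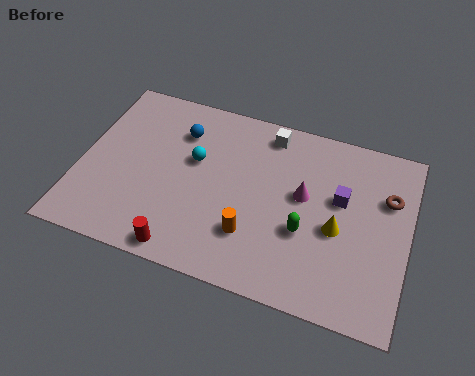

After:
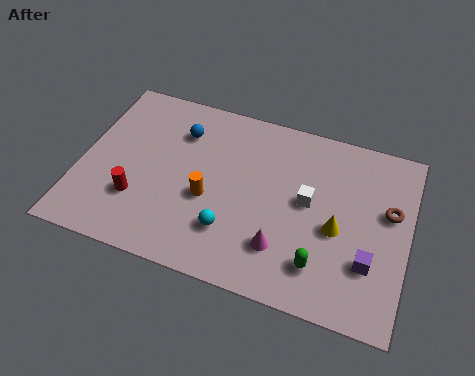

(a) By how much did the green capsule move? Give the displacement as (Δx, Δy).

(0.7, -1.3)

From the two frames, the green capsule sits at roughly (8.9, 3.1) before and (9.6, 1.8) after.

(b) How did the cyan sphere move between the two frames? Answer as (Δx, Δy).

(1.7, -2.8)

The cyan sphere started near (4.4, 5.0) and ended near (6.1, 2.2).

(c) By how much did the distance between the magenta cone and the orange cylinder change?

+0.3

They were about 3.0 units apart before and 3.3 after — 0.3 units further apart.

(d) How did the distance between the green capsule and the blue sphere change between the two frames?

+1.3

The distance was about 6.1 in the first image and 7.4 in the second, so they moved 1.3 units further apart.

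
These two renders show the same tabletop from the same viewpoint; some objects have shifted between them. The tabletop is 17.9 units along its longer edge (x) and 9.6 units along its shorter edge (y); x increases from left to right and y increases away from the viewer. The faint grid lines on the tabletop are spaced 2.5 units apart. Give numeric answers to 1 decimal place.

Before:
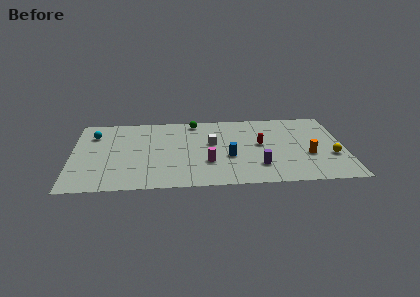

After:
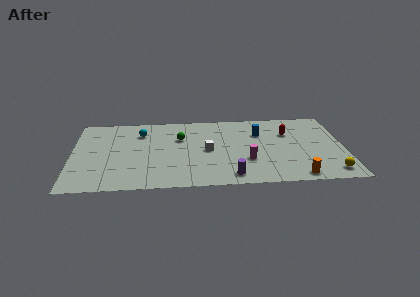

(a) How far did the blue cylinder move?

3.7

The blue cylinder moved from about (10.3, 3.7) to (12.4, 6.7), a distance of √(2.1² + 3.0²) ≈ 3.7.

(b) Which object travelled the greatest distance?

the blue cylinder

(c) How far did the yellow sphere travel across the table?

2.0

The yellow sphere was near (17.0, 3.4) before and (16.9, 1.4) after, so it travelled √(0.1² + 2.0²) ≈ 2.0 units.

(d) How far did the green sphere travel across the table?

2.3

The green sphere was near (8.1, 8.5) before and (7.1, 6.4) after, so it travelled √(1.0² + 2.1²) ≈ 2.3 units.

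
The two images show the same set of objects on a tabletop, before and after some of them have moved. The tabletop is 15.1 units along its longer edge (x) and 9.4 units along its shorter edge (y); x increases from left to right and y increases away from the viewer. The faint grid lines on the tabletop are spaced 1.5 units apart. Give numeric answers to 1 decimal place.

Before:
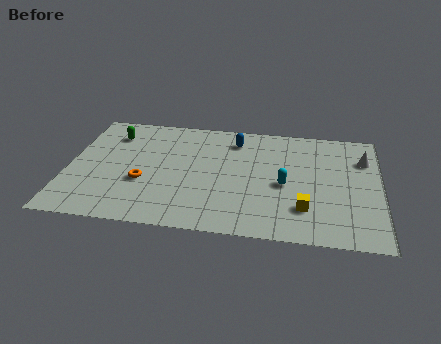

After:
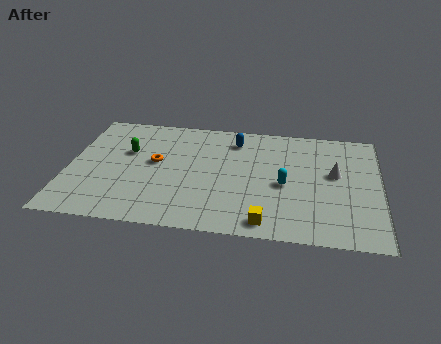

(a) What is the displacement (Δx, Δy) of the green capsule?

(0.8, -1.4)

The green capsule was at about (2.0, 7.3) and moved to about (2.8, 5.9).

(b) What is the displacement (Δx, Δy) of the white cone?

(-1.4, -1.4)

From the two frames, the white cone sits at roughly (14.3, 6.8) before and (12.9, 5.4) after.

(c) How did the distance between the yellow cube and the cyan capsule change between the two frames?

+1.1

The distance was about 2.1 in the first image and 3.2 in the second, so they moved 1.1 units further apart.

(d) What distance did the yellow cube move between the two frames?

2.2

The yellow cube was near (11.5, 2.4) before and (9.7, 1.1) after, so it travelled √(1.8² + 1.3²) ≈ 2.2 units.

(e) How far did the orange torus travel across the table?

1.8

From (3.7, 3.5) to (4.2, 5.2), the orange torus covered √(0.5² + 1.7²) ≈ 1.8 units.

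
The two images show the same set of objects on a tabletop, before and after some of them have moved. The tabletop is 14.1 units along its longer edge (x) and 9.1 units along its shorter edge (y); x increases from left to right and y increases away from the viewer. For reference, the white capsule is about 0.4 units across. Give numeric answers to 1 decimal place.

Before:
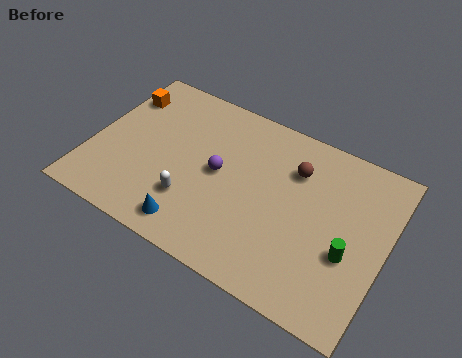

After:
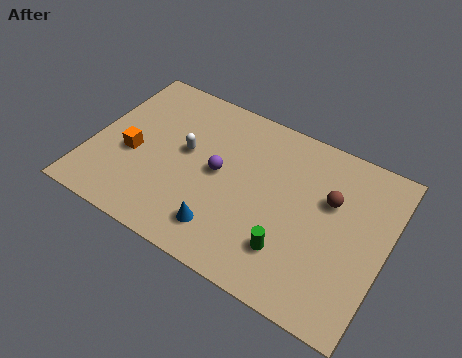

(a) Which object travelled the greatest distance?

the orange cube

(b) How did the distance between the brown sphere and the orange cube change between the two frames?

+0.9

Before: roughly 8.6 units apart; after: 9.5. That's 0.9 units further apart.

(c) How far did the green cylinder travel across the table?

2.9

The green cylinder moved from about (12.5, 3.5) to (9.9, 2.3), a distance of √(2.6² + 1.2²) ≈ 2.9.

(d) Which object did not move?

the purple sphere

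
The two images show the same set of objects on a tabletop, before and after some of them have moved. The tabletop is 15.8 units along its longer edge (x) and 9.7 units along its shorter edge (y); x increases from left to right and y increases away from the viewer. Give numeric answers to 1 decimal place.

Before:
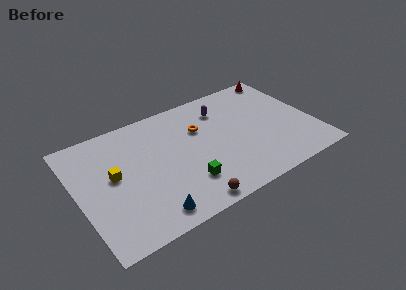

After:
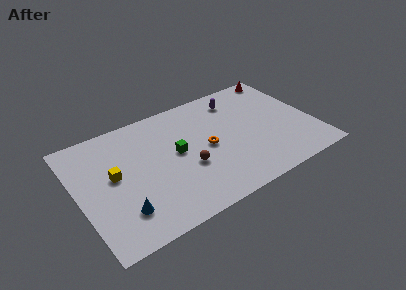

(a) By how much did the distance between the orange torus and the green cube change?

-2.2

Before: roughly 4.3 units apart; after: 2.1. That's 2.2 units closer together.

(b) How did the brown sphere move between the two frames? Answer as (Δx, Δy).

(0.4, 2.8)

From the two frames, the brown sphere sits at roughly (6.7, 0.9) before and (7.1, 3.7) after.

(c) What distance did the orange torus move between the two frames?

1.8

The orange torus moved from about (8.4, 6.5) to (8.6, 4.7), a distance of √(0.2² + 1.8²) ≈ 1.8.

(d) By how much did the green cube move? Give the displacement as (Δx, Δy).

(-0.2, 2.7)

The green cube was at about (6.8, 2.5) and moved to about (6.6, 5.2).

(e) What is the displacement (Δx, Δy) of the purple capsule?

(1.1, 0.4)

The purple capsule was at about (10.1, 7.5) and moved to about (11.2, 7.9).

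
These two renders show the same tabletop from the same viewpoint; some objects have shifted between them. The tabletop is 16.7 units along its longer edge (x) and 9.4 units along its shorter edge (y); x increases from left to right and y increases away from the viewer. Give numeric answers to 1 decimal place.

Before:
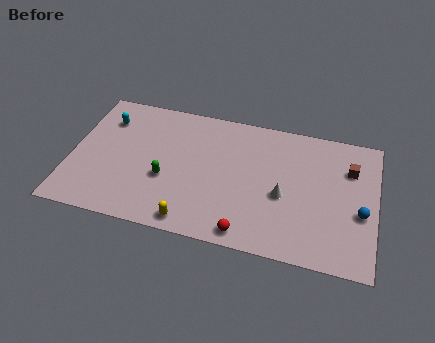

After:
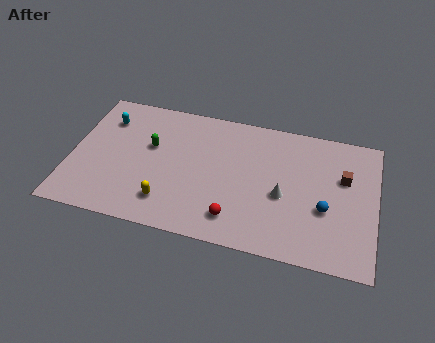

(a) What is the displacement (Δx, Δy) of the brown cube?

(-0.3, -0.7)

The brown cube was at about (15.2, 6.7) and moved to about (14.9, 6.0).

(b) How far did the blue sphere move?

1.9

The blue sphere moved from about (15.9, 3.8) to (14.0, 3.6), a distance of √(1.9² + 0.2²) ≈ 1.9.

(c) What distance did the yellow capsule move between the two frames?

1.7

From (6.9, 1.0) to (5.5, 2.0), the yellow capsule covered √(1.4² + 1.0²) ≈ 1.7 units.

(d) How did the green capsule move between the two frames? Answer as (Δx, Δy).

(-1.0, 2.1)

The green capsule was at about (5.3, 3.6) and moved to about (4.3, 5.7).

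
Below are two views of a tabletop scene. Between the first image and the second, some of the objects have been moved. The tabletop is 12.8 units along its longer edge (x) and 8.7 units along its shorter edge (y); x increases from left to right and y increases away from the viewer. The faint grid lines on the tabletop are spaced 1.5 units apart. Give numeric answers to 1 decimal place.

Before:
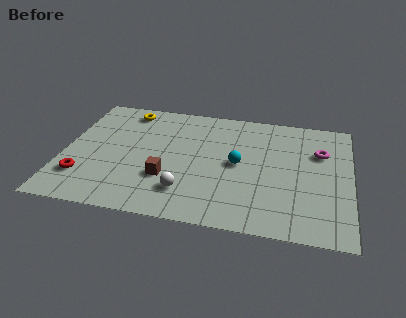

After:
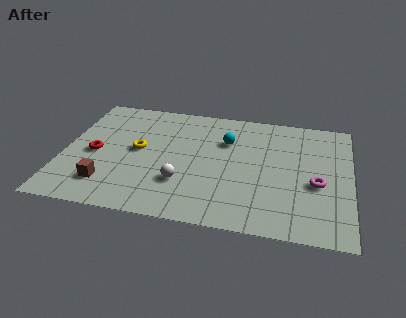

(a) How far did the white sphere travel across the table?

0.6

The white sphere was near (5.6, 2.0) before and (5.4, 2.6) after, so it travelled √(0.2² + 0.6²) ≈ 0.6 units.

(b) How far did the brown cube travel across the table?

2.8

From (4.7, 2.8) to (2.1, 1.9), the brown cube covered √(2.6² + 0.9²) ≈ 2.8 units.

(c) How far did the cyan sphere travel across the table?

1.7

The cyan sphere moved from about (7.8, 4.4) to (7.2, 6.0), a distance of √(0.6² + 1.6²) ≈ 1.7.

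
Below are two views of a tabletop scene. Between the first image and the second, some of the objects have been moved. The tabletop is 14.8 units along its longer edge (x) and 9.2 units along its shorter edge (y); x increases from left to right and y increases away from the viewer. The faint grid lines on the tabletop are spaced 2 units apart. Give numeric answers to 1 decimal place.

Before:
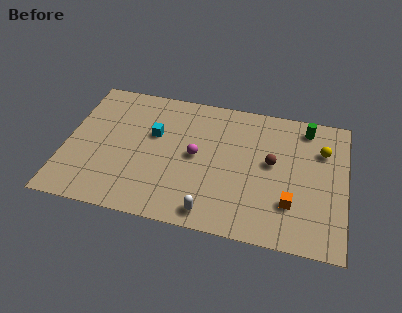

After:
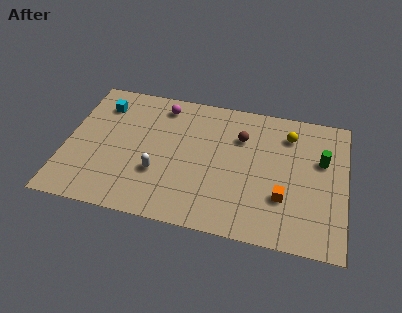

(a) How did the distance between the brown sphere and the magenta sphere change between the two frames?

+0.5

Before: roughly 4.0 units apart; after: 4.5. That's 0.5 units further apart.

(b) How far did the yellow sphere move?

1.9

The yellow sphere moved from about (13.5, 6.5) to (11.7, 7.2), a distance of √(1.8² + 0.7²) ≈ 1.9.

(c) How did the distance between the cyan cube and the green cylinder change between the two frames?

+3.6

The distance was about 8.3 in the first image and 11.9 in the second, so they moved 3.6 units further apart.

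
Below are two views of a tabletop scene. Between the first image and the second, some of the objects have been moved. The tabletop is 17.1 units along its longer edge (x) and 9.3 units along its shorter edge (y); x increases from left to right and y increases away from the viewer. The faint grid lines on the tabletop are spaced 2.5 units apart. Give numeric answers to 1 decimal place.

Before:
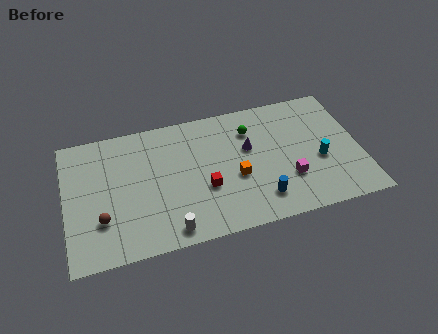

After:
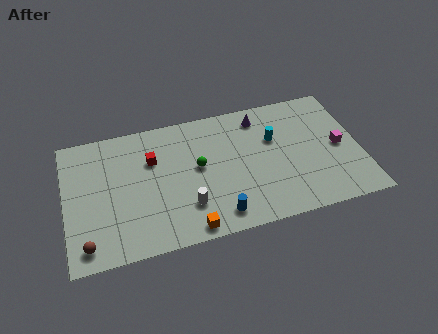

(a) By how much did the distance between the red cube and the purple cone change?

+3.1

They were about 3.5 units apart before and 6.6 after — 3.1 units further apart.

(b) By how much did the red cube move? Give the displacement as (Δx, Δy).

(-2.9, 2.8)

The red cube was at about (8.0, 3.5) and moved to about (5.1, 6.3).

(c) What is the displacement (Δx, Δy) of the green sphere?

(-3.2, -1.9)

The green sphere started near (10.9, 7.0) and ended near (7.7, 5.1).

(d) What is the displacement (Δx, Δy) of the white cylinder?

(1.1, 1.4)

The white cylinder was at about (5.8, 1.1) and moved to about (6.9, 2.5).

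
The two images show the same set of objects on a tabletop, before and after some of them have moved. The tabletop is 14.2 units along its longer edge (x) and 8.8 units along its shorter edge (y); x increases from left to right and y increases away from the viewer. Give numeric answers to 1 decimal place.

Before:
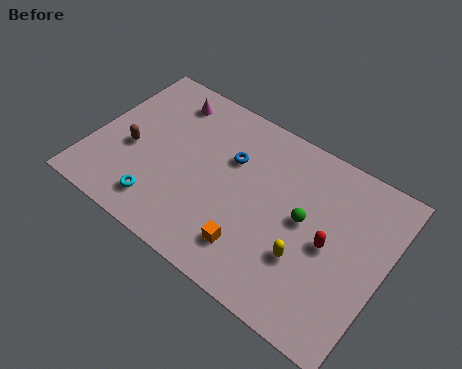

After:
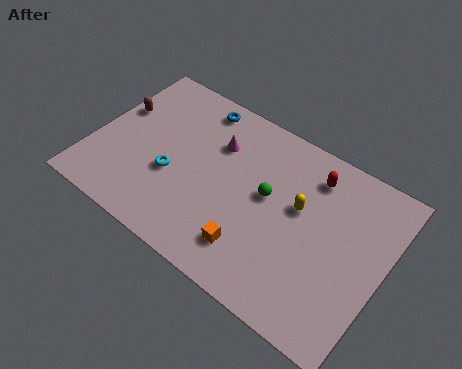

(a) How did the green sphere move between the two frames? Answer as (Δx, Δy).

(-1.8, 0.2)

The green sphere started near (10.3, 4.7) and ended near (8.5, 4.9).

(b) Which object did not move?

the orange cube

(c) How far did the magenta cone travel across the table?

2.9

The magenta cone moved from about (3.0, 7.3) to (5.7, 6.2), a distance of √(2.7² + 1.1²) ≈ 2.9.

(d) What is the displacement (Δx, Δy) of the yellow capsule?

(-0.7, 2.3)

The yellow capsule was at about (10.7, 2.9) and moved to about (10.0, 5.2).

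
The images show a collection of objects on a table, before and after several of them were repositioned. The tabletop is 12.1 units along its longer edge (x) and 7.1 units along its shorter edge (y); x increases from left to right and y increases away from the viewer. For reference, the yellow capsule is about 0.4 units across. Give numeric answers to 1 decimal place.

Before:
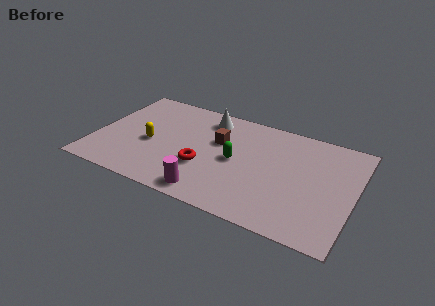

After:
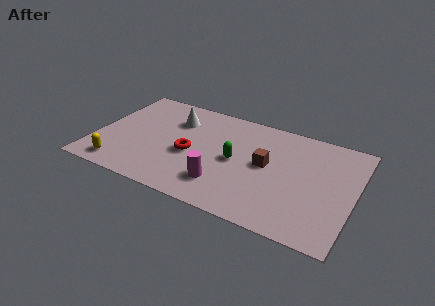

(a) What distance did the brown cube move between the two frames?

2.4

The brown cube was near (5.7, 4.5) before and (8.0, 3.8) after, so it travelled √(2.3² + 0.7²) ≈ 2.4 units.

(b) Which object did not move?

the green capsule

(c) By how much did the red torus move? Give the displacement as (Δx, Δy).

(-0.7, 0.6)

The red torus started near (5.2, 2.5) and ended near (4.5, 3.1).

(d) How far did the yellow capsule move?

2.4

The yellow capsule moved from about (2.6, 3.1) to (1.4, 1.0), a distance of √(1.2² + 2.1²) ≈ 2.4.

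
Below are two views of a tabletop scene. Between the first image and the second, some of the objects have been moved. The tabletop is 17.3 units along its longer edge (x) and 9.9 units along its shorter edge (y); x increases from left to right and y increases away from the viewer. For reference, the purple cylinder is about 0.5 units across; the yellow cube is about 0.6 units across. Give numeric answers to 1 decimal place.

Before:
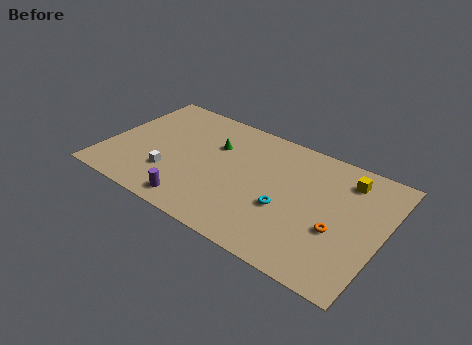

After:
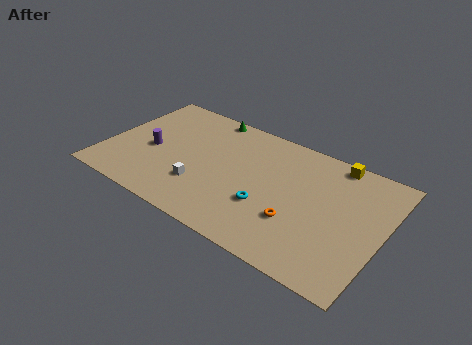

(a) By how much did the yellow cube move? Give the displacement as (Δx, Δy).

(-0.9, 1.0)

The yellow cube started near (14.7, 8.0) and ended near (13.8, 9.0).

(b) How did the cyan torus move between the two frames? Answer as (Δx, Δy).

(-1.1, -0.4)

The cyan torus was at about (11.5, 3.8) and moved to about (10.4, 3.4).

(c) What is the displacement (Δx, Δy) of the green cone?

(-0.9, 2.4)

The green cone started near (6.5, 6.7) and ended near (5.6, 9.1).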